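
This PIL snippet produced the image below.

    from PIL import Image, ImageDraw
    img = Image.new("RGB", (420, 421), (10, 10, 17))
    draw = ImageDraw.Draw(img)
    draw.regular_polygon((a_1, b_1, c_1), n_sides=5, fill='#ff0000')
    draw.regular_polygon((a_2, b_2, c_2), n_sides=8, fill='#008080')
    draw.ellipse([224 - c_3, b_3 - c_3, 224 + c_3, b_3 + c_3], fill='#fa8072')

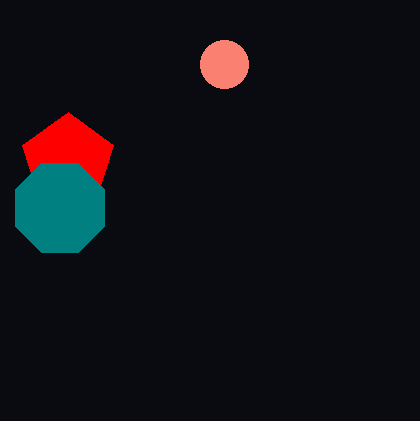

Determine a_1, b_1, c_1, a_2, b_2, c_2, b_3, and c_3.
a_1 = 68
b_1 = 160
c_1 = 48
a_2 = 60
b_2 = 208
c_2 = 48
b_3 = 64
c_3 = 24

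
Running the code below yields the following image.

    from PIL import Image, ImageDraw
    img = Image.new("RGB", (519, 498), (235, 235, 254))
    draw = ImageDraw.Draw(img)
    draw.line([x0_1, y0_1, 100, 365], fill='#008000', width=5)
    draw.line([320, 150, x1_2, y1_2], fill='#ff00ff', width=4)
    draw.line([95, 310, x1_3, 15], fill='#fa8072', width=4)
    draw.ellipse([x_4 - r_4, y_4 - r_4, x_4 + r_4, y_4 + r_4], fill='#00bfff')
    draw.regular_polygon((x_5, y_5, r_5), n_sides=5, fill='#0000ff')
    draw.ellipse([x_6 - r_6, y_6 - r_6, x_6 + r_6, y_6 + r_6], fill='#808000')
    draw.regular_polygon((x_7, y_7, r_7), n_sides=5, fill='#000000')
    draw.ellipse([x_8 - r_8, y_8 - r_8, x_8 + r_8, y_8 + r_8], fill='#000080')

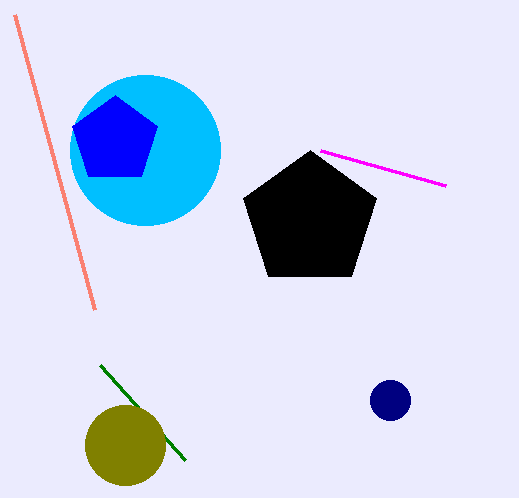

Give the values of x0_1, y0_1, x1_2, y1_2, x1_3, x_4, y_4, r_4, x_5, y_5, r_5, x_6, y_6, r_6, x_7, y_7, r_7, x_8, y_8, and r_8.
x0_1 = 185, y0_1 = 460, x1_2 = 445, y1_2 = 185, x1_3 = 15, x_4 = 145, y_4 = 150, r_4 = 75, x_5 = 115, y_5 = 140, r_5 = 45, x_6 = 125, y_6 = 445, r_6 = 40, x_7 = 310, y_7 = 220, r_7 = 70, x_8 = 390, y_8 = 400, r_8 = 20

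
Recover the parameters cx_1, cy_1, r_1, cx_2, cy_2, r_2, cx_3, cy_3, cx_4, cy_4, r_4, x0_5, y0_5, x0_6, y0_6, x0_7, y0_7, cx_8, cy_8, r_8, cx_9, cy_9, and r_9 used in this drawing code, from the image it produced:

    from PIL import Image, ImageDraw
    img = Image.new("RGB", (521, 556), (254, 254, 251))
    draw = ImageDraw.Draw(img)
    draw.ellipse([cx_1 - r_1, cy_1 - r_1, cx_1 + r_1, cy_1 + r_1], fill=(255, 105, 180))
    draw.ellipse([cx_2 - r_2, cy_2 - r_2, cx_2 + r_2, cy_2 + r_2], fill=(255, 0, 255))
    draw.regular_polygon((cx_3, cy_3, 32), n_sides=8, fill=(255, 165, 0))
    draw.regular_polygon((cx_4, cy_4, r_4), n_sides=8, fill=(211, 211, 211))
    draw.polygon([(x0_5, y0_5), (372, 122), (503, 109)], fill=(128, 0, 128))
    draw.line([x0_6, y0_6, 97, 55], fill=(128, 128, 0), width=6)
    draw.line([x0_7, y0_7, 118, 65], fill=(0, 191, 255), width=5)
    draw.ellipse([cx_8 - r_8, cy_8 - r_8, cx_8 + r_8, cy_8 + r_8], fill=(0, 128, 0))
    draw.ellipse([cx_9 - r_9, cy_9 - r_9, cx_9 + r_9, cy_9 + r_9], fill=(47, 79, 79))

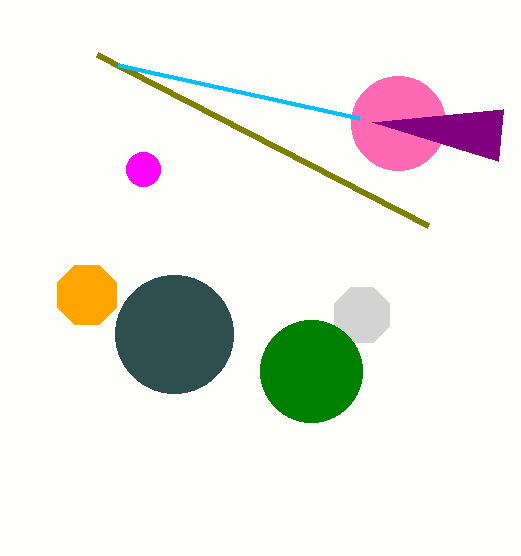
cx_1 = 398, cy_1 = 123, r_1 = 47, cx_2 = 143, cy_2 = 169, r_2 = 17, cx_3 = 87, cy_3 = 295, cx_4 = 362, cy_4 = 315, r_4 = 30, x0_5 = 498, y0_5 = 161, x0_6 = 428, y0_6 = 226, x0_7 = 359, y0_7 = 118, cx_8 = 311, cy_8 = 371, r_8 = 51, cx_9 = 174, cy_9 = 334, r_9 = 59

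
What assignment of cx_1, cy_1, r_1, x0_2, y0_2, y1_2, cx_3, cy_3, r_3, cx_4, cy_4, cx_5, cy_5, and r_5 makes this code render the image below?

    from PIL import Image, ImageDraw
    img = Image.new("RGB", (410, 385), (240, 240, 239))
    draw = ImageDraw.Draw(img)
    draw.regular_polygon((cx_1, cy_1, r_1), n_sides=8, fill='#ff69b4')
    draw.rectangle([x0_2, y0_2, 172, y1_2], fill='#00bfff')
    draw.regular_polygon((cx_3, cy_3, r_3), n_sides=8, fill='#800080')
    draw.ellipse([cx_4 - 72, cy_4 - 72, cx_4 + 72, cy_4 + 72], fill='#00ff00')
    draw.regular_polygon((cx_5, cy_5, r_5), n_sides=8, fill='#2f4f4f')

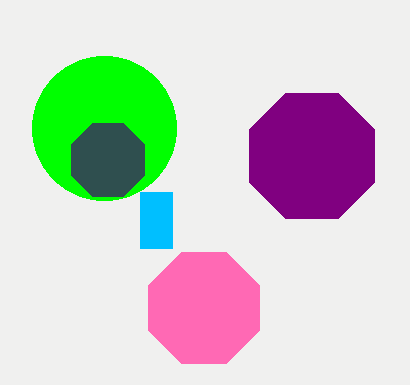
cx_1 = 204
cy_1 = 308
r_1 = 60
x0_2 = 140
y0_2 = 192
y1_2 = 248
cx_3 = 312
cy_3 = 156
r_3 = 68
cx_4 = 104
cy_4 = 128
cx_5 = 108
cy_5 = 160
r_5 = 40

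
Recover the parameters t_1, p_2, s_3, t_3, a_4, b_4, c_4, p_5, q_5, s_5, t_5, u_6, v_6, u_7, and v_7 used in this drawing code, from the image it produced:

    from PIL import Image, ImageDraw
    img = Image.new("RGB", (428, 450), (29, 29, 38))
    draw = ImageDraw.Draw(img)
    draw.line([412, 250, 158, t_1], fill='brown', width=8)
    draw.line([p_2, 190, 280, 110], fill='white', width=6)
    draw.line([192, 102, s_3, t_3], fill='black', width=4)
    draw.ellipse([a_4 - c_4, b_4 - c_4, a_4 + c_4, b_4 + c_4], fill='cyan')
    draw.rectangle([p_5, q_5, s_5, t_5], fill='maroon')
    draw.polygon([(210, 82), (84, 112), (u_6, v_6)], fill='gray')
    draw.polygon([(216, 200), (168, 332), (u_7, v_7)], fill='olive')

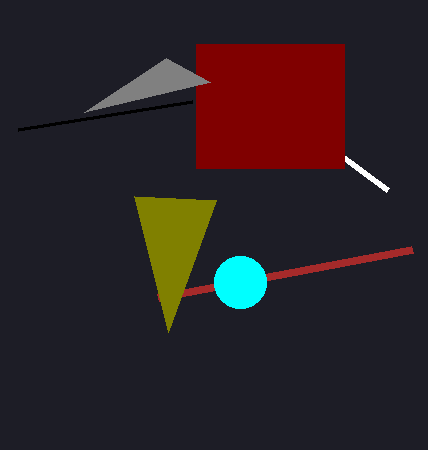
t_1 = 298, p_2 = 388, s_3 = 18, t_3 = 130, a_4 = 240, b_4 = 282, c_4 = 26, p_5 = 196, q_5 = 44, s_5 = 344, t_5 = 168, u_6 = 166, v_6 = 58, u_7 = 134, v_7 = 196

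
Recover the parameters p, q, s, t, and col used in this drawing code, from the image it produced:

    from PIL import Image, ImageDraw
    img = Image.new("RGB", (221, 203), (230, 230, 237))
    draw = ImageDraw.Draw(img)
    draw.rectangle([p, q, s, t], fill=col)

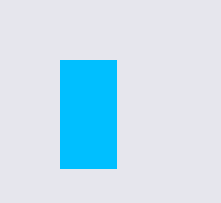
p = 60
q = 60
s = 116
t = 168
col = 'deepskyblue'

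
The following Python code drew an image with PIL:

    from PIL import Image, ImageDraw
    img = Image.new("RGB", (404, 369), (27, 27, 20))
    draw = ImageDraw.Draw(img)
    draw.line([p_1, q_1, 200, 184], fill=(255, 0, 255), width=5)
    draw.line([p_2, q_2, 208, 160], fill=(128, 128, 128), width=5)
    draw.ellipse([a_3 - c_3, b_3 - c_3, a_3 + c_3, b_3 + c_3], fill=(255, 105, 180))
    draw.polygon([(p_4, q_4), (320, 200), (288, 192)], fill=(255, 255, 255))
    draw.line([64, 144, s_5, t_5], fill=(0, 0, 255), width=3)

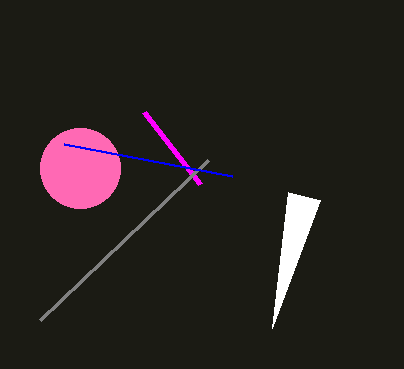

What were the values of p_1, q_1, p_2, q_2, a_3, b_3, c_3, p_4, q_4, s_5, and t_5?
p_1 = 144
q_1 = 112
p_2 = 40
q_2 = 320
a_3 = 80
b_3 = 168
c_3 = 40
p_4 = 272
q_4 = 328
s_5 = 232
t_5 = 176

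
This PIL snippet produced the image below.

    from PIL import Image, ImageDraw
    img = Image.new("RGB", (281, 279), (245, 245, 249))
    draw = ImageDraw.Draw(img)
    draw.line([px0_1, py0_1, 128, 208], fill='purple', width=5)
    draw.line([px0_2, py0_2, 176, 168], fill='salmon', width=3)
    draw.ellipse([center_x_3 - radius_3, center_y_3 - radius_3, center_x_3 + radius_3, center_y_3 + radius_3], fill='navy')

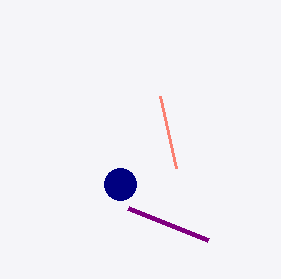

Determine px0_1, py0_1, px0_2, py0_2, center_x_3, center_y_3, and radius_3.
px0_1 = 208; py0_1 = 240; px0_2 = 160; py0_2 = 96; center_x_3 = 120; center_y_3 = 184; radius_3 = 16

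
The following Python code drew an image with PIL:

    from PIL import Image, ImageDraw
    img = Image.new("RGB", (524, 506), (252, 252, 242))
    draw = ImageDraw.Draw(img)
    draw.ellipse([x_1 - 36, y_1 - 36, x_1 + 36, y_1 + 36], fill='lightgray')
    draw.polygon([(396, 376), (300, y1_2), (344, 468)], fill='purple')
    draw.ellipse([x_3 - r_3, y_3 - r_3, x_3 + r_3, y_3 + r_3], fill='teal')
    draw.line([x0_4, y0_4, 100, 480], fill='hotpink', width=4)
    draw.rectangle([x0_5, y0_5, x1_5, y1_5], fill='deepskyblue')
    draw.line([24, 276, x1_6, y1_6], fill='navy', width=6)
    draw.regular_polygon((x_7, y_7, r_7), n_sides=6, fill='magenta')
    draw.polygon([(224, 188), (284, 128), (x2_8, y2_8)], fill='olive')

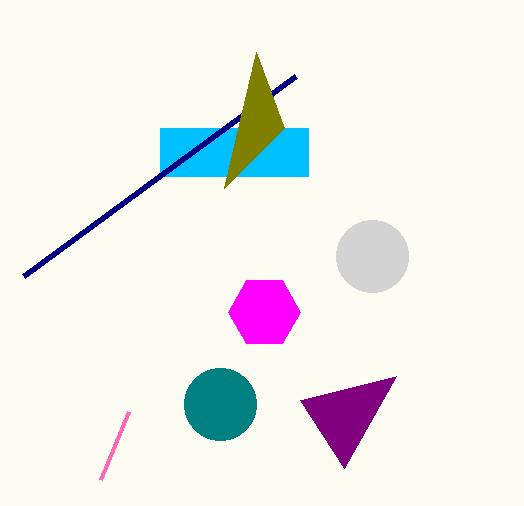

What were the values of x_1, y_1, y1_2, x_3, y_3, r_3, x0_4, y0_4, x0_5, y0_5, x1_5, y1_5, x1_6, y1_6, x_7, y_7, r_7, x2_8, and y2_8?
x_1 = 372; y_1 = 256; y1_2 = 400; x_3 = 220; y_3 = 404; r_3 = 36; x0_4 = 128; y0_4 = 412; x0_5 = 160; y0_5 = 128; x1_5 = 308; y1_5 = 176; x1_6 = 296; y1_6 = 76; x_7 = 264; y_7 = 312; r_7 = 36; x2_8 = 256; y2_8 = 52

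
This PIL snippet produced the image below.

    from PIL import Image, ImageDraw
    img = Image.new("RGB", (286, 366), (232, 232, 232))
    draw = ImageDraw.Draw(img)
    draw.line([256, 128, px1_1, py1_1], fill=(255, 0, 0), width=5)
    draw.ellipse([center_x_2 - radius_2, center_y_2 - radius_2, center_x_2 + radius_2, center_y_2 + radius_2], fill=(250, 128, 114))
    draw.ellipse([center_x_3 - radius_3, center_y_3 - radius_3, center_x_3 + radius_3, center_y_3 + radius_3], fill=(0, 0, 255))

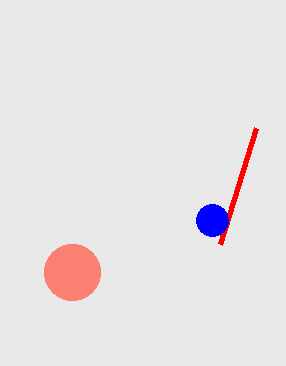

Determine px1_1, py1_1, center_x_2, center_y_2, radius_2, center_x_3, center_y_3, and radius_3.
px1_1 = 220
py1_1 = 244
center_x_2 = 72
center_y_2 = 272
radius_2 = 28
center_x_3 = 212
center_y_3 = 220
radius_3 = 16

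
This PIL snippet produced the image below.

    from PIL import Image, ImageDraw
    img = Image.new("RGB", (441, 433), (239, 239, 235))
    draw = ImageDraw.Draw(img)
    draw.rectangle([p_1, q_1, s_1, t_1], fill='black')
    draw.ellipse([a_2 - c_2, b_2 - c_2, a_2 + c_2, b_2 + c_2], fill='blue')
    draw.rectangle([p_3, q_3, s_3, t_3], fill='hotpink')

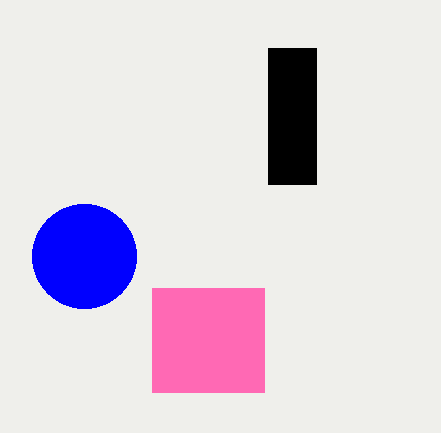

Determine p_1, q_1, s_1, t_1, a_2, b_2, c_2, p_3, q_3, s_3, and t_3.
p_1 = 268
q_1 = 48
s_1 = 316
t_1 = 184
a_2 = 84
b_2 = 256
c_2 = 52
p_3 = 152
q_3 = 288
s_3 = 264
t_3 = 392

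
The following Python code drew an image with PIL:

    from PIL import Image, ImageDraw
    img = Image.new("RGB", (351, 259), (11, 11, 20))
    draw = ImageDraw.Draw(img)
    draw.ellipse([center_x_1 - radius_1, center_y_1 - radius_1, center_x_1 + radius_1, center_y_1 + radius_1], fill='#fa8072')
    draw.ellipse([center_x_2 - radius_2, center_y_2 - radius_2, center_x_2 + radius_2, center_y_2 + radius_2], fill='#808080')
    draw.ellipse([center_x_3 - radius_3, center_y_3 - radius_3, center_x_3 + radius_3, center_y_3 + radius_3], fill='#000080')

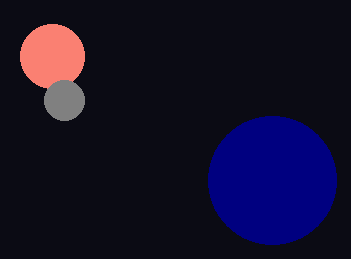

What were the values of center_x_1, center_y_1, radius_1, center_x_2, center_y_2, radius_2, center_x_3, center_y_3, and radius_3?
center_x_1 = 52
center_y_1 = 56
radius_1 = 32
center_x_2 = 64
center_y_2 = 100
radius_2 = 20
center_x_3 = 272
center_y_3 = 180
radius_3 = 64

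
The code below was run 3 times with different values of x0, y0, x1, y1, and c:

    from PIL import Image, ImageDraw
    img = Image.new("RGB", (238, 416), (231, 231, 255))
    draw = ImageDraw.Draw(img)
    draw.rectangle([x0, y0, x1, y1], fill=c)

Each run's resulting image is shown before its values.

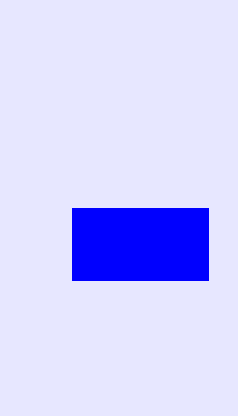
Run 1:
x0 = 72; y0 = 208; x1 = 208; y1 = 280; c = 'blue'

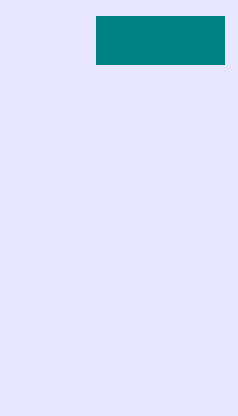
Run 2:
x0 = 96, y0 = 16, x1 = 224, y1 = 64, c = 'teal'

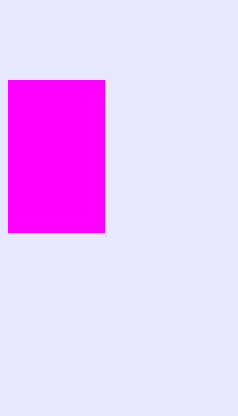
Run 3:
x0 = 8; y0 = 80; x1 = 104; y1 = 232; c = 'magenta'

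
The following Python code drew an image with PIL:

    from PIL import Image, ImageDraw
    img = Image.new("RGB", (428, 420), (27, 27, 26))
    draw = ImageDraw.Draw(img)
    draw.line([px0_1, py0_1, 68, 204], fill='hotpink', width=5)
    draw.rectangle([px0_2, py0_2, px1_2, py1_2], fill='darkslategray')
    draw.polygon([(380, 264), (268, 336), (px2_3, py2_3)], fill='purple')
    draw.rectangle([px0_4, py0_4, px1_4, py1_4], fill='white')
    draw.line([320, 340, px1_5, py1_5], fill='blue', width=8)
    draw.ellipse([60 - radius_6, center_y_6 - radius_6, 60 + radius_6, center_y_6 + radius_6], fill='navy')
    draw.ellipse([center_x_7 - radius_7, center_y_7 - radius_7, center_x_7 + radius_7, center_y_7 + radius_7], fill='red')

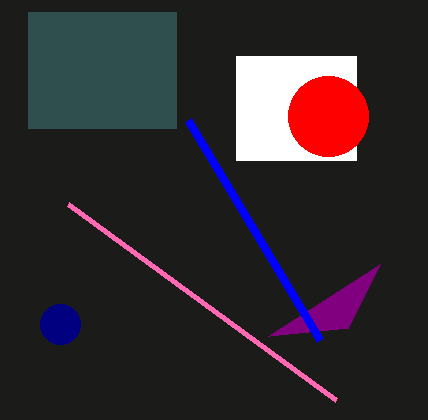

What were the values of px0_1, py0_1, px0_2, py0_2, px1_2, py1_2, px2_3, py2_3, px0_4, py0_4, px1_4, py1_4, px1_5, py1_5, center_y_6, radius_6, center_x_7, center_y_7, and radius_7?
px0_1 = 336, py0_1 = 400, px0_2 = 28, py0_2 = 12, px1_2 = 176, py1_2 = 128, px2_3 = 348, py2_3 = 328, px0_4 = 236, py0_4 = 56, px1_4 = 356, py1_4 = 160, px1_5 = 188, py1_5 = 120, center_y_6 = 324, radius_6 = 20, center_x_7 = 328, center_y_7 = 116, radius_7 = 40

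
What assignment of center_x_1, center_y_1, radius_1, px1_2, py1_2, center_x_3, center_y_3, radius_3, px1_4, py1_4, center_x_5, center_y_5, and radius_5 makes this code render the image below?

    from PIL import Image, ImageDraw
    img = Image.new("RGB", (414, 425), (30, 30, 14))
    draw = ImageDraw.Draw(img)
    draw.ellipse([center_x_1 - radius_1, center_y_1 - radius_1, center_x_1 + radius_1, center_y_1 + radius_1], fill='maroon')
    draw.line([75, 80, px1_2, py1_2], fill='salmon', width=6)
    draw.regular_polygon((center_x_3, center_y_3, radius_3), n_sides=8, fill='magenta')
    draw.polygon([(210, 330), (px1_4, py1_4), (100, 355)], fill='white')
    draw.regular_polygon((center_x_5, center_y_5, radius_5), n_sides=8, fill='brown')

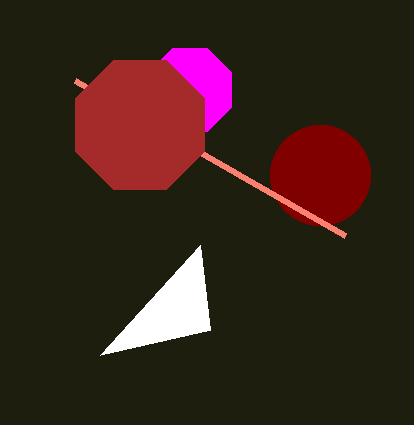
center_x_1 = 320, center_y_1 = 175, radius_1 = 50, px1_2 = 345, py1_2 = 235, center_x_3 = 190, center_y_3 = 90, radius_3 = 45, px1_4 = 200, py1_4 = 245, center_x_5 = 140, center_y_5 = 125, radius_5 = 70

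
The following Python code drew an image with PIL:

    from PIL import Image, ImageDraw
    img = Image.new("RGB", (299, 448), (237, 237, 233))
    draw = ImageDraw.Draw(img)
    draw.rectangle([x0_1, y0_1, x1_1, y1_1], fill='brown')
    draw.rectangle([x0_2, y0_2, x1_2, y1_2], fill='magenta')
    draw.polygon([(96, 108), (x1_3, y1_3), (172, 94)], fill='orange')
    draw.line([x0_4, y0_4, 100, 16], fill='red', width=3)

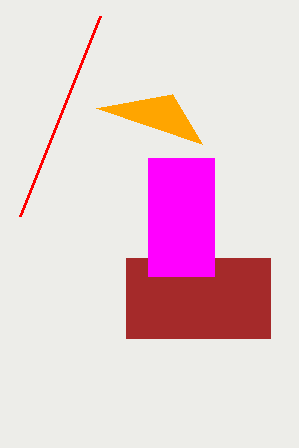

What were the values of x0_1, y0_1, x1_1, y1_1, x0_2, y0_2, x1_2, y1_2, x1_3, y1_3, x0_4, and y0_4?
x0_1 = 126
y0_1 = 258
x1_1 = 270
y1_1 = 338
x0_2 = 148
y0_2 = 158
x1_2 = 214
y1_2 = 276
x1_3 = 202
y1_3 = 144
x0_4 = 20
y0_4 = 216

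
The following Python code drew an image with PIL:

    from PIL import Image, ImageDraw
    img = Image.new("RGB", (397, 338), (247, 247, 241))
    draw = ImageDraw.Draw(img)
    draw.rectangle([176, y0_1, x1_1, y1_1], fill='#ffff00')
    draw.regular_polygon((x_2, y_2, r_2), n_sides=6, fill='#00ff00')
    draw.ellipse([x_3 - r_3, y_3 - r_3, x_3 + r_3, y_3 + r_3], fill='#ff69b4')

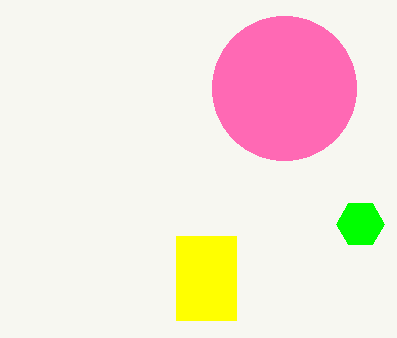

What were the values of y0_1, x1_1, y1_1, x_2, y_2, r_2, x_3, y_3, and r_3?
y0_1 = 236
x1_1 = 236
y1_1 = 320
x_2 = 360
y_2 = 224
r_2 = 24
x_3 = 284
y_3 = 88
r_3 = 72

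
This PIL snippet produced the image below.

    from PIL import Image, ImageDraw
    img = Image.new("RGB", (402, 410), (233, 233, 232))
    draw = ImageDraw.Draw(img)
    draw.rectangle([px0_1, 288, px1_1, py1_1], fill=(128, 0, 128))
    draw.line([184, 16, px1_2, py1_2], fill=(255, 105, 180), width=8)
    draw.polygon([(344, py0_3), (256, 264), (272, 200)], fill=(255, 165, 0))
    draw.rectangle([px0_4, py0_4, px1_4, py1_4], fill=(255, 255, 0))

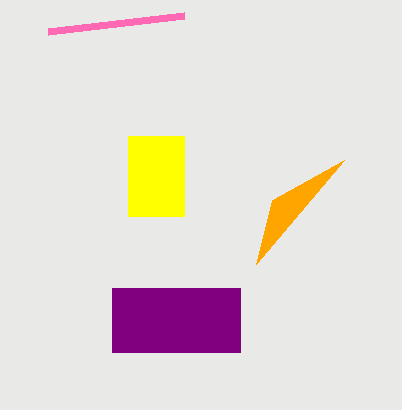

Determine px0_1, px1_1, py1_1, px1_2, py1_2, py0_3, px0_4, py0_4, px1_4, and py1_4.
px0_1 = 112, px1_1 = 240, py1_1 = 352, px1_2 = 48, py1_2 = 32, py0_3 = 160, px0_4 = 128, py0_4 = 136, px1_4 = 184, py1_4 = 216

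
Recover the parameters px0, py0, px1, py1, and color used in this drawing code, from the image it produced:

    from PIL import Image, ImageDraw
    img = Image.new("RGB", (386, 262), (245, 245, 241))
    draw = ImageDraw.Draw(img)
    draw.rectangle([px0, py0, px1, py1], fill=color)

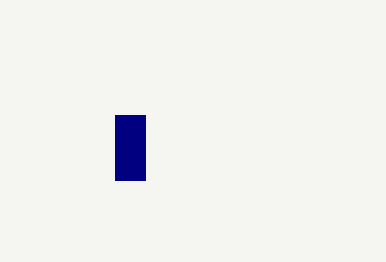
px0 = 115
py0 = 115
px1 = 145
py1 = 180
color = 'navy'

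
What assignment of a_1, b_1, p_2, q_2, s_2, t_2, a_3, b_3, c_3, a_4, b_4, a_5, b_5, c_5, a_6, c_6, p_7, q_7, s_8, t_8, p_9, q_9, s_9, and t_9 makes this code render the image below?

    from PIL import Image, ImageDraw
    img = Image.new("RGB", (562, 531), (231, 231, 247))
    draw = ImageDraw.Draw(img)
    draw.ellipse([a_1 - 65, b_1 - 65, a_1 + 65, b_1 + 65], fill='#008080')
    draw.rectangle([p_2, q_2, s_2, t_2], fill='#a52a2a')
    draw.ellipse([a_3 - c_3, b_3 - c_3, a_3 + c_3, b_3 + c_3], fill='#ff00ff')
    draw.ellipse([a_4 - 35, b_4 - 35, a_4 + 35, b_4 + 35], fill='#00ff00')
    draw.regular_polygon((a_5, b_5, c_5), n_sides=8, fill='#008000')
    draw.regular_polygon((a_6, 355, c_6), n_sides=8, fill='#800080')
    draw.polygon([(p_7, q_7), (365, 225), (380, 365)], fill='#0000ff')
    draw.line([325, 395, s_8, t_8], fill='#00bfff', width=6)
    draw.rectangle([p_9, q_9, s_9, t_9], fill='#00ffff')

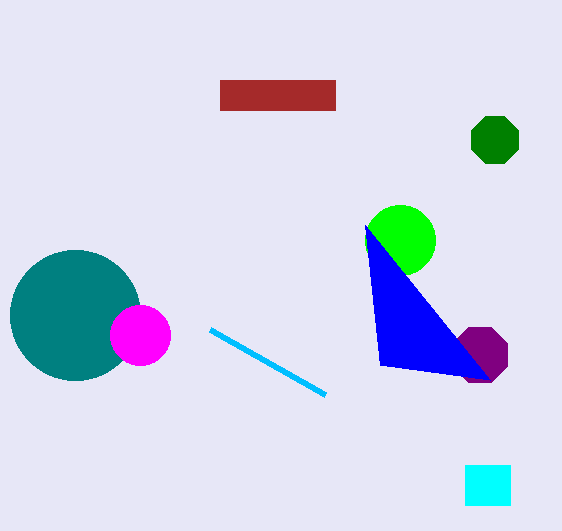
a_1 = 75, b_1 = 315, p_2 = 220, q_2 = 80, s_2 = 335, t_2 = 110, a_3 = 140, b_3 = 335, c_3 = 30, a_4 = 400, b_4 = 240, a_5 = 495, b_5 = 140, c_5 = 25, a_6 = 480, c_6 = 30, p_7 = 490, q_7 = 380, s_8 = 210, t_8 = 330, p_9 = 465, q_9 = 465, s_9 = 510, t_9 = 505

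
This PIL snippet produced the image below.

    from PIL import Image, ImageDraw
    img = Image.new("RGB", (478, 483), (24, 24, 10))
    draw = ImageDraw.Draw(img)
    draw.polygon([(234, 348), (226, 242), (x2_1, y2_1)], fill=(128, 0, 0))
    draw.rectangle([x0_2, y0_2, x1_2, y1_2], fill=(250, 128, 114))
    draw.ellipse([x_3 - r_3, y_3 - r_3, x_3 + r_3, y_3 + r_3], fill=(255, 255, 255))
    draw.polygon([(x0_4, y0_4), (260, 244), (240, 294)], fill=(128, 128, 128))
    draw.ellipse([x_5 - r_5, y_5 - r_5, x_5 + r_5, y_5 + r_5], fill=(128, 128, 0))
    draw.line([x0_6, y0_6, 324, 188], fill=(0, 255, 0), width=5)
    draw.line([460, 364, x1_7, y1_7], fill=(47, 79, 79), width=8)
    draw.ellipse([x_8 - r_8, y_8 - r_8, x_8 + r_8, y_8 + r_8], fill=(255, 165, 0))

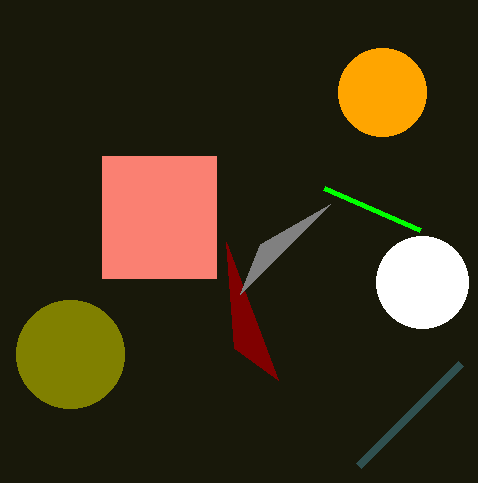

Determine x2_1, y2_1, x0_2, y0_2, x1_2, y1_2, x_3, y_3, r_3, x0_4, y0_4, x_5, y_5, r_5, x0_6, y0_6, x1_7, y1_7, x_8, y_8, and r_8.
x2_1 = 278
y2_1 = 380
x0_2 = 102
y0_2 = 156
x1_2 = 216
y1_2 = 278
x_3 = 422
y_3 = 282
r_3 = 46
x0_4 = 330
y0_4 = 204
x_5 = 70
y_5 = 354
r_5 = 54
x0_6 = 420
y0_6 = 230
x1_7 = 358
y1_7 = 466
x_8 = 382
y_8 = 92
r_8 = 44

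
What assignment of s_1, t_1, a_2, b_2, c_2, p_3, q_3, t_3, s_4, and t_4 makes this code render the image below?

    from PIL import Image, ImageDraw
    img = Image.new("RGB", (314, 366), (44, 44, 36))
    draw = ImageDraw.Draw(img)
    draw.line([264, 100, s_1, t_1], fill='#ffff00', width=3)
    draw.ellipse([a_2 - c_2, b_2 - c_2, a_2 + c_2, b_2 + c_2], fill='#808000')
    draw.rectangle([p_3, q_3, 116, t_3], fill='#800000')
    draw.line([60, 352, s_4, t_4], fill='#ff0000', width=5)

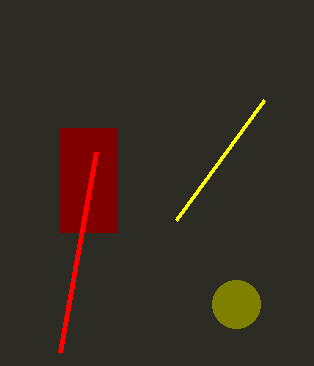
s_1 = 176; t_1 = 220; a_2 = 236; b_2 = 304; c_2 = 24; p_3 = 60; q_3 = 128; t_3 = 232; s_4 = 96; t_4 = 152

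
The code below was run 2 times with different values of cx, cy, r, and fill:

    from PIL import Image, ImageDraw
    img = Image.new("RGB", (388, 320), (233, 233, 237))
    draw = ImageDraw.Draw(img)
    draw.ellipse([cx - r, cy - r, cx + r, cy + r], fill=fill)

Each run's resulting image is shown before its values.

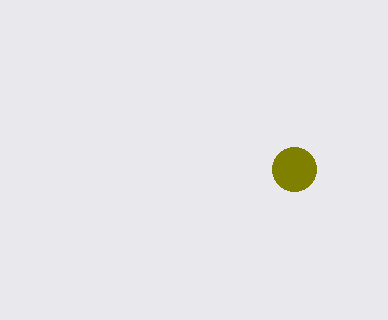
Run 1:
cx = 294, cy = 169, r = 22, fill = 'olive'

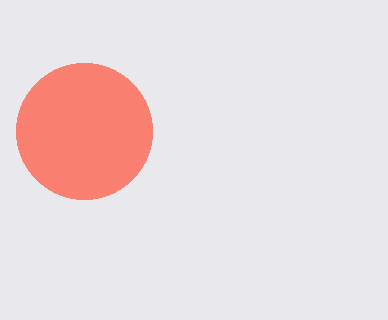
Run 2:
cx = 84, cy = 131, r = 68, fill = 'salmon'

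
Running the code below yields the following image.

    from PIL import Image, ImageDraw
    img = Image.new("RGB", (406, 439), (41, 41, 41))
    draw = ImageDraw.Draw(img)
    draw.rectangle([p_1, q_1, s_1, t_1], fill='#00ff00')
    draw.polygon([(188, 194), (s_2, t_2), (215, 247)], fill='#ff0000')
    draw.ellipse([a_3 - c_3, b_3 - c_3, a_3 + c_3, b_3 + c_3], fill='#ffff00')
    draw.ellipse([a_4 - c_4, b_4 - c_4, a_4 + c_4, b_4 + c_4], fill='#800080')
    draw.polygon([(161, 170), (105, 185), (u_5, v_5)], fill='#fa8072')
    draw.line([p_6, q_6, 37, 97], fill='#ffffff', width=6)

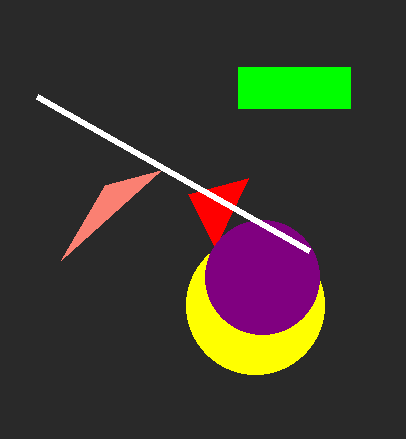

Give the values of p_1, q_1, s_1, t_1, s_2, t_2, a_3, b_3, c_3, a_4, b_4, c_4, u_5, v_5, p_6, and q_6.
p_1 = 238
q_1 = 67
s_1 = 350
t_1 = 108
s_2 = 248
t_2 = 178
a_3 = 255
b_3 = 305
c_3 = 69
a_4 = 262
b_4 = 277
c_4 = 57
u_5 = 61
v_5 = 260
p_6 = 309
q_6 = 251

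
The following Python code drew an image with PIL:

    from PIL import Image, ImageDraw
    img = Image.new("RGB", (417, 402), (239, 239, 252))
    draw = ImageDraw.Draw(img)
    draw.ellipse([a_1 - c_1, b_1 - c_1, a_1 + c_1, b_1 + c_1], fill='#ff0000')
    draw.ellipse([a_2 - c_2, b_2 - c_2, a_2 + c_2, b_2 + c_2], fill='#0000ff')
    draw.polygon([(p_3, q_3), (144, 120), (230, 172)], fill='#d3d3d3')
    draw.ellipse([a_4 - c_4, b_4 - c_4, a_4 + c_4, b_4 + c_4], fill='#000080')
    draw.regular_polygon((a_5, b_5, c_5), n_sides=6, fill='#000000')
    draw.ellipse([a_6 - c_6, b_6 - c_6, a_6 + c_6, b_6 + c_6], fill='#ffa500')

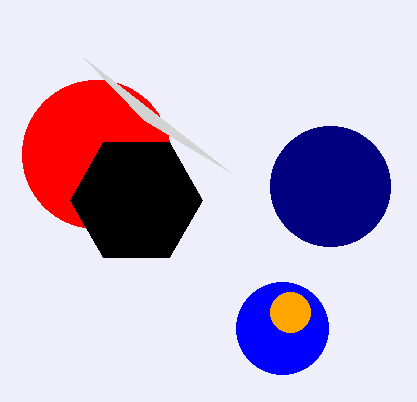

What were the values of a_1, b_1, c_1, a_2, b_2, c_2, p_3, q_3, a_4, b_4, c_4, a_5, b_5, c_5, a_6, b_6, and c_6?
a_1 = 96, b_1 = 154, c_1 = 74, a_2 = 282, b_2 = 328, c_2 = 46, p_3 = 84, q_3 = 58, a_4 = 330, b_4 = 186, c_4 = 60, a_5 = 136, b_5 = 200, c_5 = 66, a_6 = 290, b_6 = 312, c_6 = 20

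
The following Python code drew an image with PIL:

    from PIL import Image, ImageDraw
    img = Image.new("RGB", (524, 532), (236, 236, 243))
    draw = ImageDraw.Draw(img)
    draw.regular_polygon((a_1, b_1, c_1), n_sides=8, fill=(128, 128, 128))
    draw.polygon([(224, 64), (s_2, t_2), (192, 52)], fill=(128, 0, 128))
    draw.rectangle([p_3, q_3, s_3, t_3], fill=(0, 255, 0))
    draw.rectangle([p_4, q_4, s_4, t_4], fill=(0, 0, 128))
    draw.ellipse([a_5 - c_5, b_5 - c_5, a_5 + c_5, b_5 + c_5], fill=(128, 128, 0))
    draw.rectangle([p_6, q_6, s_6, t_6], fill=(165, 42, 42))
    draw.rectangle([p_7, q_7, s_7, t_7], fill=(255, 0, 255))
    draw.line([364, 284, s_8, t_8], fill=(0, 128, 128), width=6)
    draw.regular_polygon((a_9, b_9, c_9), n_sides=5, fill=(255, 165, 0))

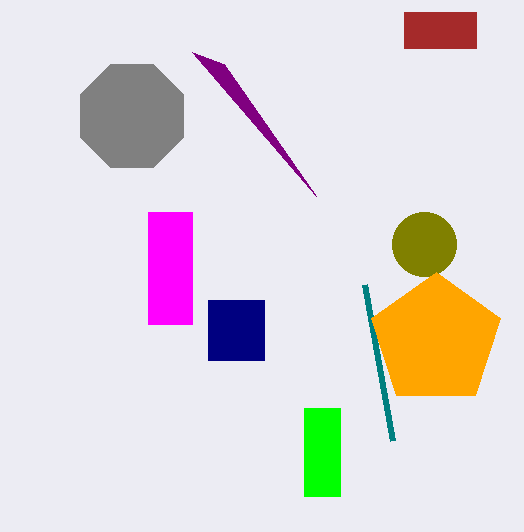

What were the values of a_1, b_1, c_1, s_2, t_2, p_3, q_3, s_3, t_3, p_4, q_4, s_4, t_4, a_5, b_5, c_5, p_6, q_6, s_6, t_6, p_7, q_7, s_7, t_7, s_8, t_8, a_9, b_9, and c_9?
a_1 = 132; b_1 = 116; c_1 = 56; s_2 = 316; t_2 = 196; p_3 = 304; q_3 = 408; s_3 = 340; t_3 = 496; p_4 = 208; q_4 = 300; s_4 = 264; t_4 = 360; a_5 = 424; b_5 = 244; c_5 = 32; p_6 = 404; q_6 = 12; s_6 = 476; t_6 = 48; p_7 = 148; q_7 = 212; s_7 = 192; t_7 = 324; s_8 = 392; t_8 = 440; a_9 = 436; b_9 = 340; c_9 = 68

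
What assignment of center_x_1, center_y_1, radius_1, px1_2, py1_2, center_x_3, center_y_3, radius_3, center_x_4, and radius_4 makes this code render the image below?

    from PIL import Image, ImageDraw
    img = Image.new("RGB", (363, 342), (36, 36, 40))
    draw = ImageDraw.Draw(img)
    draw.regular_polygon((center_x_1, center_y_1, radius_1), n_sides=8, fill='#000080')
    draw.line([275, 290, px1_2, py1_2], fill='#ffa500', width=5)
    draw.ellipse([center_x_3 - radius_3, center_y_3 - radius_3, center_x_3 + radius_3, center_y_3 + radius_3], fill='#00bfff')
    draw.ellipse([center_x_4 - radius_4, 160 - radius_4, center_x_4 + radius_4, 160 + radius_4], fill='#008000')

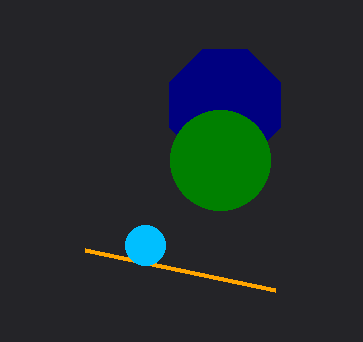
center_x_1 = 225; center_y_1 = 105; radius_1 = 60; px1_2 = 85; py1_2 = 250; center_x_3 = 145; center_y_3 = 245; radius_3 = 20; center_x_4 = 220; radius_4 = 50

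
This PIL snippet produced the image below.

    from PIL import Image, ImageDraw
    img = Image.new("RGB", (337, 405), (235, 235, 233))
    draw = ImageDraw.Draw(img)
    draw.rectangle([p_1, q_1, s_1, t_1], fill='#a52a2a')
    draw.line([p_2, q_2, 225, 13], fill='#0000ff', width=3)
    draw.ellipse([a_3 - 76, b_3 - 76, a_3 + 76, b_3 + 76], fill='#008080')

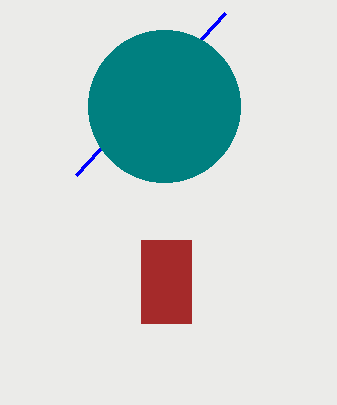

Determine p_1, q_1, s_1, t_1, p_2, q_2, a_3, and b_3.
p_1 = 141; q_1 = 240; s_1 = 191; t_1 = 323; p_2 = 76; q_2 = 175; a_3 = 164; b_3 = 106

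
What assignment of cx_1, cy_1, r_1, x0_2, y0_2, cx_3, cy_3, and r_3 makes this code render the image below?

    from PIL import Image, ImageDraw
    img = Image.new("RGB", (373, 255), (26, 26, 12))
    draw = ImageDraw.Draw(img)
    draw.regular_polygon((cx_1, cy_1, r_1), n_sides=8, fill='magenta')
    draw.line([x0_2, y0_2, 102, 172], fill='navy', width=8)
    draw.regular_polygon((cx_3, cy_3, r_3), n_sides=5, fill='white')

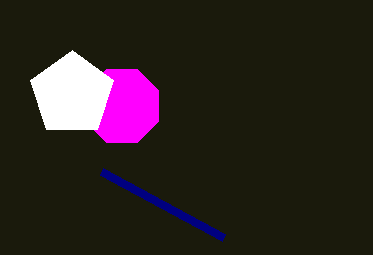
cx_1 = 122
cy_1 = 106
r_1 = 40
x0_2 = 224
y0_2 = 238
cx_3 = 72
cy_3 = 94
r_3 = 44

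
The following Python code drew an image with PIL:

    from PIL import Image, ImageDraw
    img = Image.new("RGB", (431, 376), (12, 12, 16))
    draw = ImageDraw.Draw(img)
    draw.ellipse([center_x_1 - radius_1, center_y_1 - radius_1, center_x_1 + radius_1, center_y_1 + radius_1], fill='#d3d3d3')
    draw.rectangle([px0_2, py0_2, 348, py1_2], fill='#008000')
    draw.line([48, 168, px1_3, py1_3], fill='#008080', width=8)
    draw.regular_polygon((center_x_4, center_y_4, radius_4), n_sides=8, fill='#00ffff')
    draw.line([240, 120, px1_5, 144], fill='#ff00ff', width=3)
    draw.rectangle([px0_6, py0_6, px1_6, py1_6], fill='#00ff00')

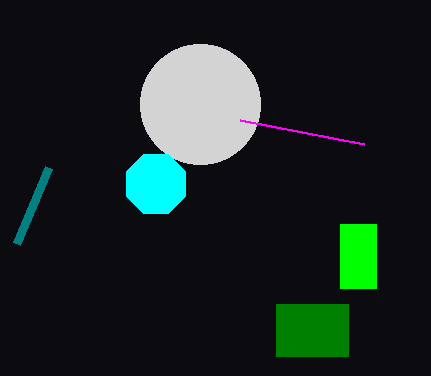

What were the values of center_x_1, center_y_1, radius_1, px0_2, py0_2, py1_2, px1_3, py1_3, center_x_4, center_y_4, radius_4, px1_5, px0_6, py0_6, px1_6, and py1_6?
center_x_1 = 200
center_y_1 = 104
radius_1 = 60
px0_2 = 276
py0_2 = 304
py1_2 = 356
px1_3 = 16
py1_3 = 244
center_x_4 = 156
center_y_4 = 184
radius_4 = 32
px1_5 = 364
px0_6 = 340
py0_6 = 224
px1_6 = 376
py1_6 = 288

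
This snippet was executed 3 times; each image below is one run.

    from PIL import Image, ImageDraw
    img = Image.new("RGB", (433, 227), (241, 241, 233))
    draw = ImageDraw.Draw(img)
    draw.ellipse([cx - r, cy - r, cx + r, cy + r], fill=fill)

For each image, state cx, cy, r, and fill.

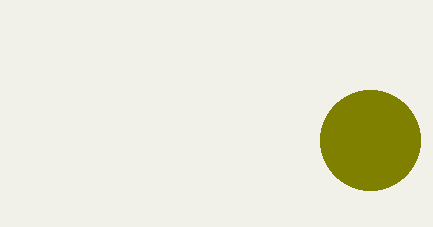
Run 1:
cx = 370
cy = 140
r = 50
fill = 'olive'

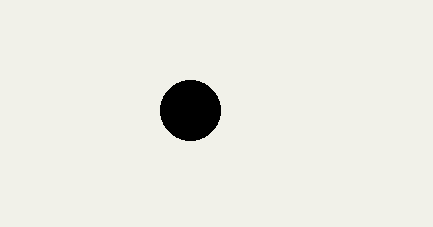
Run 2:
cx = 190, cy = 110, r = 30, fill = 'black'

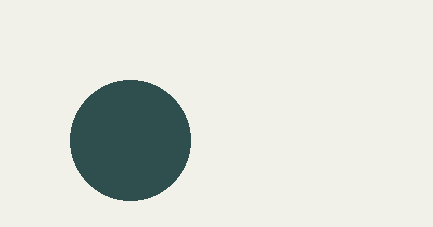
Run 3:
cx = 130
cy = 140
r = 60
fill = 'darkslategray'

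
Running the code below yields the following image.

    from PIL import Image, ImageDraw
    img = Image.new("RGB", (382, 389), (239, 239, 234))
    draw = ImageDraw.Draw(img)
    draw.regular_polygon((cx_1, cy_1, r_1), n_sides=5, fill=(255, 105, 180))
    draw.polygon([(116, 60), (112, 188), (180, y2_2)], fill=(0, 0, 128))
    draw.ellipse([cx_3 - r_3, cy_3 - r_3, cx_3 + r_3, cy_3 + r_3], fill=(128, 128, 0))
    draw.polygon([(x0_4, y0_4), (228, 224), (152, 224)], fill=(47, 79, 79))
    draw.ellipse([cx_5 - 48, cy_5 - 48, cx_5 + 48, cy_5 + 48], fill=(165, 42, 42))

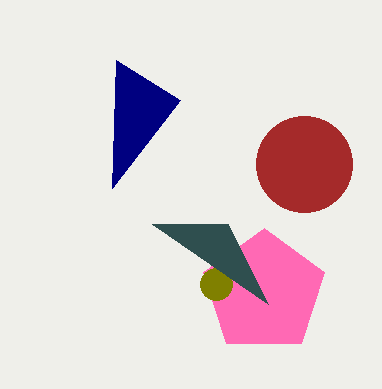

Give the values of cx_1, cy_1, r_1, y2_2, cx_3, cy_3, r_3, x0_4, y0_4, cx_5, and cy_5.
cx_1 = 264
cy_1 = 292
r_1 = 64
y2_2 = 100
cx_3 = 216
cy_3 = 284
r_3 = 16
x0_4 = 268
y0_4 = 304
cx_5 = 304
cy_5 = 164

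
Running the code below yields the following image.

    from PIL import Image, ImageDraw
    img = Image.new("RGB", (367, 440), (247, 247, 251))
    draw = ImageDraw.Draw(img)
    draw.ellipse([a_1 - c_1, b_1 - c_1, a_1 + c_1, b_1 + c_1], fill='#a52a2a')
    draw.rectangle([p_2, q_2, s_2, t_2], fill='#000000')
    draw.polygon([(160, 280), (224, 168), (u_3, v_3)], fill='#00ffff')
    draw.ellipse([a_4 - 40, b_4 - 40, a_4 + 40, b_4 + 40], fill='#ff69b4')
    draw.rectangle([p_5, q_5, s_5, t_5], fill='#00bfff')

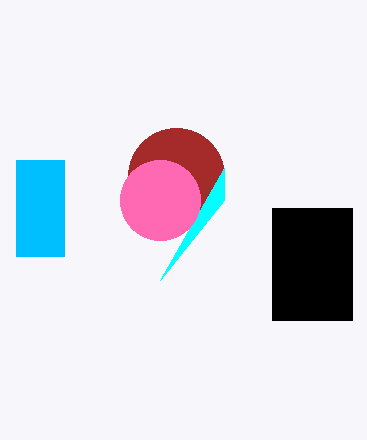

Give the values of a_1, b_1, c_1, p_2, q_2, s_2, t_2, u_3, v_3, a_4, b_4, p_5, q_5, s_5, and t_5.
a_1 = 176, b_1 = 176, c_1 = 48, p_2 = 272, q_2 = 208, s_2 = 352, t_2 = 320, u_3 = 224, v_3 = 200, a_4 = 160, b_4 = 200, p_5 = 16, q_5 = 160, s_5 = 64, t_5 = 256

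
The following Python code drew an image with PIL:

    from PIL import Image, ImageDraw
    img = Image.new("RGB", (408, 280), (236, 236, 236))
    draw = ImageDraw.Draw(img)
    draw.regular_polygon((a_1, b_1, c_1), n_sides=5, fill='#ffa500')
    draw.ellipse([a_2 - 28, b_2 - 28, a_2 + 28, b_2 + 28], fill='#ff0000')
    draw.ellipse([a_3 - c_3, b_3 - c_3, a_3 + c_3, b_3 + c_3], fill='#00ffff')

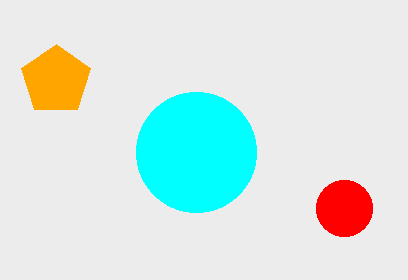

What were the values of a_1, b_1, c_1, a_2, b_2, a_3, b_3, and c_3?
a_1 = 56; b_1 = 80; c_1 = 36; a_2 = 344; b_2 = 208; a_3 = 196; b_3 = 152; c_3 = 60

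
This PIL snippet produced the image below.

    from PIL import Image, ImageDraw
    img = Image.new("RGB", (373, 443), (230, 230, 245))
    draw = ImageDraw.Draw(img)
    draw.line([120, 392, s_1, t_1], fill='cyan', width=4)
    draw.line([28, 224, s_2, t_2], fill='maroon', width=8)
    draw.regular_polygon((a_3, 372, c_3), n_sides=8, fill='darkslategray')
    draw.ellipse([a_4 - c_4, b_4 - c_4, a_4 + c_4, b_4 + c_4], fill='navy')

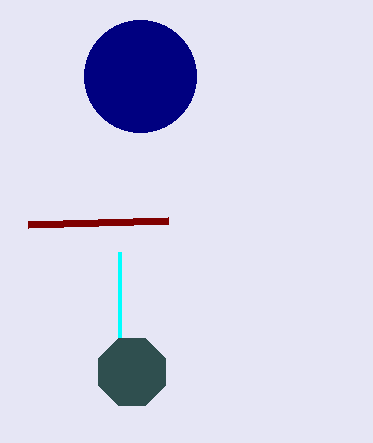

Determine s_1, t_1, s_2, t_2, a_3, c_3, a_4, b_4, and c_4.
s_1 = 120
t_1 = 252
s_2 = 168
t_2 = 220
a_3 = 132
c_3 = 36
a_4 = 140
b_4 = 76
c_4 = 56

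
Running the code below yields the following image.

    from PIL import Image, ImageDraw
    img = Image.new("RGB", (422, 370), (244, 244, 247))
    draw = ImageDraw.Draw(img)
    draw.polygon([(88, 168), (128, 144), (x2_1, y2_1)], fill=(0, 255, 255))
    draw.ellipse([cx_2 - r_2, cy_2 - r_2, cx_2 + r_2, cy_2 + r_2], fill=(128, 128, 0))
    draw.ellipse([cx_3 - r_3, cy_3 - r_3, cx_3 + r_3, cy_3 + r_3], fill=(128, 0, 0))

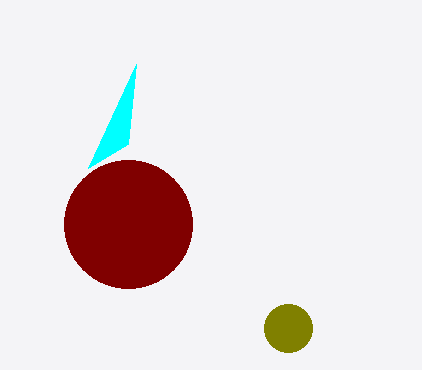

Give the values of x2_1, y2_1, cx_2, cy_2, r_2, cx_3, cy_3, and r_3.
x2_1 = 136; y2_1 = 64; cx_2 = 288; cy_2 = 328; r_2 = 24; cx_3 = 128; cy_3 = 224; r_3 = 64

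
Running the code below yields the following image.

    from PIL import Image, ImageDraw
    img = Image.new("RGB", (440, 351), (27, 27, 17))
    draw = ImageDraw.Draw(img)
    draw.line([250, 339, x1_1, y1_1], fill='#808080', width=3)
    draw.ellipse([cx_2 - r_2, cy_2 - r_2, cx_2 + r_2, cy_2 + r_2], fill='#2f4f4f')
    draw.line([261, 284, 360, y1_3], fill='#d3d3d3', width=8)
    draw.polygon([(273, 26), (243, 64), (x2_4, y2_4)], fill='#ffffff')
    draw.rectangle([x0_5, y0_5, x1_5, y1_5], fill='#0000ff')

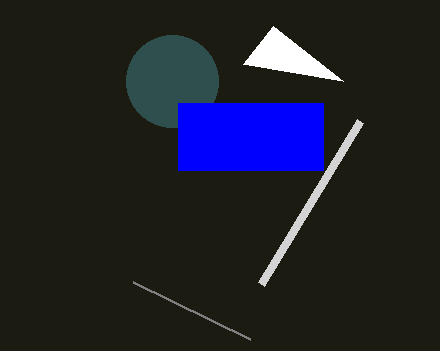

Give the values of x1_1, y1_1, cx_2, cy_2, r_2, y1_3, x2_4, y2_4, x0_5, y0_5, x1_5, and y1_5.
x1_1 = 133
y1_1 = 282
cx_2 = 172
cy_2 = 81
r_2 = 46
y1_3 = 121
x2_4 = 343
y2_4 = 81
x0_5 = 178
y0_5 = 103
x1_5 = 323
y1_5 = 170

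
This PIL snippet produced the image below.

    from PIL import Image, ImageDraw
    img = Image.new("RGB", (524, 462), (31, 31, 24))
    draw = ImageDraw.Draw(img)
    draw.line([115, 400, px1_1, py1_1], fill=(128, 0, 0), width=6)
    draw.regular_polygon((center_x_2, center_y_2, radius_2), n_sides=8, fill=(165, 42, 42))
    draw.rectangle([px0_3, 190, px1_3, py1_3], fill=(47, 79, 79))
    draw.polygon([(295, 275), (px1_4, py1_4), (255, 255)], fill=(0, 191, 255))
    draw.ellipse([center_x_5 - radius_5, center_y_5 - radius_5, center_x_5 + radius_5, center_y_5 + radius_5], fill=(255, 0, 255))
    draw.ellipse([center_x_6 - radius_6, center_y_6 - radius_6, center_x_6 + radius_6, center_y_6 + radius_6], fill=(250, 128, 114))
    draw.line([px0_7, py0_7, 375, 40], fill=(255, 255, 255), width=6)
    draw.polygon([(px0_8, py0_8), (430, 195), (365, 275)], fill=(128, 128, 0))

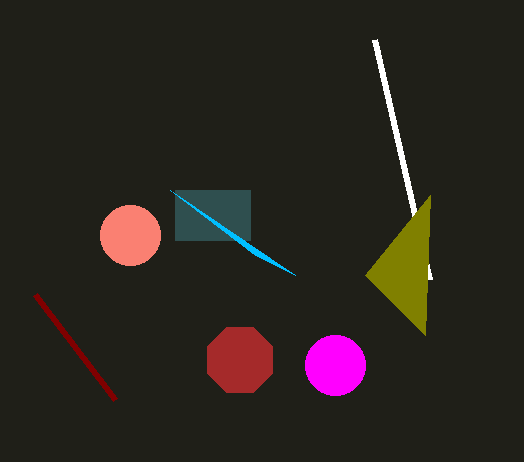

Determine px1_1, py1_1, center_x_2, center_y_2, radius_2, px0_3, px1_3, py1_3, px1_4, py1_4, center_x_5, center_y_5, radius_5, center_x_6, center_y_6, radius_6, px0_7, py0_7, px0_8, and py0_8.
px1_1 = 35, py1_1 = 295, center_x_2 = 240, center_y_2 = 360, radius_2 = 35, px0_3 = 175, px1_3 = 250, py1_3 = 240, px1_4 = 170, py1_4 = 190, center_x_5 = 335, center_y_5 = 365, radius_5 = 30, center_x_6 = 130, center_y_6 = 235, radius_6 = 30, px0_7 = 430, py0_7 = 280, px0_8 = 425, py0_8 = 335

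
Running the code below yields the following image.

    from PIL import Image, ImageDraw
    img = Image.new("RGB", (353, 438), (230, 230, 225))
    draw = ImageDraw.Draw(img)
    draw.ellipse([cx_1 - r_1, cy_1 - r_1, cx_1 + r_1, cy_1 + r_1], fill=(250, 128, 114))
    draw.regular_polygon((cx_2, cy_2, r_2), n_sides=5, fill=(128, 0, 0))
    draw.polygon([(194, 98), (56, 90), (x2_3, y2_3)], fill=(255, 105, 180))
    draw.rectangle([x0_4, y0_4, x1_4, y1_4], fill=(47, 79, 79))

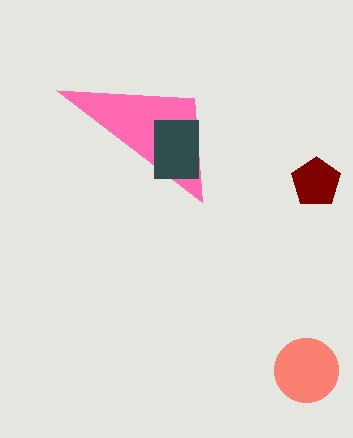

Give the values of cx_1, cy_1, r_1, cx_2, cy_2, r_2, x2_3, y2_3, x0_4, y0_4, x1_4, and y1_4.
cx_1 = 306, cy_1 = 370, r_1 = 32, cx_2 = 316, cy_2 = 182, r_2 = 26, x2_3 = 202, y2_3 = 202, x0_4 = 154, y0_4 = 120, x1_4 = 198, y1_4 = 178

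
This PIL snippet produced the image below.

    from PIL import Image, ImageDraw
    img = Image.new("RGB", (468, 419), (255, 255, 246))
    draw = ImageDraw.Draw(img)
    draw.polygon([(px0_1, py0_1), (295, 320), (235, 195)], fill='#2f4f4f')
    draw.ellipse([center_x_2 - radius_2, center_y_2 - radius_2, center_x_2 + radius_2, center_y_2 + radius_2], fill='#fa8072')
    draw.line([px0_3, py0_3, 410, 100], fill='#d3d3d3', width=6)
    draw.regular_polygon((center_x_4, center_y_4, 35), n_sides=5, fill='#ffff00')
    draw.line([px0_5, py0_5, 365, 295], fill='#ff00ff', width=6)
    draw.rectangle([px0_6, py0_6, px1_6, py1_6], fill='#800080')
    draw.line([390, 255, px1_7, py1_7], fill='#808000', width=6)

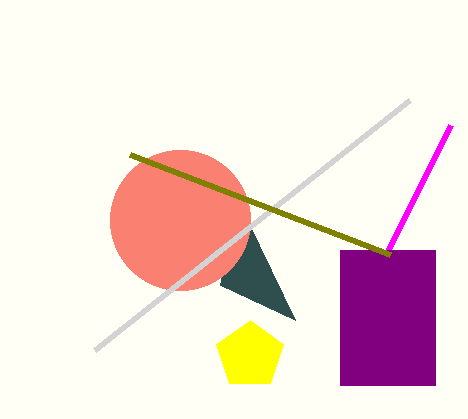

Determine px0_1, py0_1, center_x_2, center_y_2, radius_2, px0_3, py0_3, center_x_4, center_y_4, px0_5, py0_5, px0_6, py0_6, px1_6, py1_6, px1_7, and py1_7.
px0_1 = 220, py0_1 = 285, center_x_2 = 180, center_y_2 = 220, radius_2 = 70, px0_3 = 95, py0_3 = 350, center_x_4 = 250, center_y_4 = 355, px0_5 = 450, py0_5 = 125, px0_6 = 340, py0_6 = 250, px1_6 = 435, py1_6 = 385, px1_7 = 130, py1_7 = 155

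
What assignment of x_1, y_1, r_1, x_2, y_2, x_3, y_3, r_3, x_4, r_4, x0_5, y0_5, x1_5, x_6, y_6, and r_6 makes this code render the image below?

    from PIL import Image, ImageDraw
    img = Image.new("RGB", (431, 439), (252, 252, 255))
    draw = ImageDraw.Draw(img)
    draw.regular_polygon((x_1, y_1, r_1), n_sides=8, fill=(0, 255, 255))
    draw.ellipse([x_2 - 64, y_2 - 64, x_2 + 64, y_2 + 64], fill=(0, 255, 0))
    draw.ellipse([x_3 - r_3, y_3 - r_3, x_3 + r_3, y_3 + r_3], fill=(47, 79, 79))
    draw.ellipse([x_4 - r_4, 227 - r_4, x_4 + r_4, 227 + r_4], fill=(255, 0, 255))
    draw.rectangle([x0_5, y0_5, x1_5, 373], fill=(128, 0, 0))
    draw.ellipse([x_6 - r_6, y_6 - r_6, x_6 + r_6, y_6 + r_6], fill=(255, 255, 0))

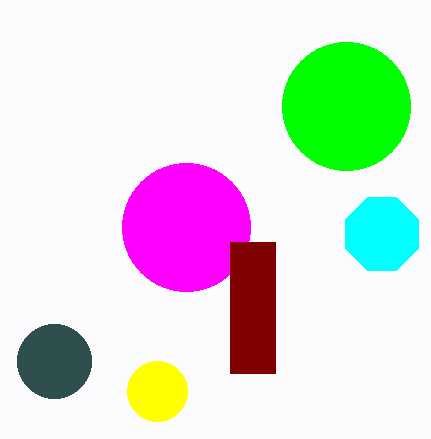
x_1 = 382; y_1 = 234; r_1 = 39; x_2 = 346; y_2 = 106; x_3 = 54; y_3 = 361; r_3 = 37; x_4 = 186; r_4 = 64; x0_5 = 230; y0_5 = 242; x1_5 = 275; x_6 = 157; y_6 = 391; r_6 = 30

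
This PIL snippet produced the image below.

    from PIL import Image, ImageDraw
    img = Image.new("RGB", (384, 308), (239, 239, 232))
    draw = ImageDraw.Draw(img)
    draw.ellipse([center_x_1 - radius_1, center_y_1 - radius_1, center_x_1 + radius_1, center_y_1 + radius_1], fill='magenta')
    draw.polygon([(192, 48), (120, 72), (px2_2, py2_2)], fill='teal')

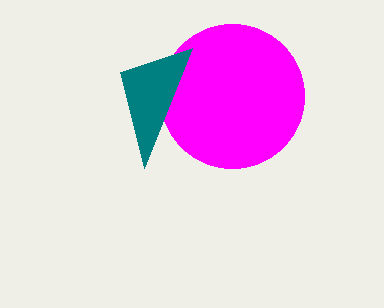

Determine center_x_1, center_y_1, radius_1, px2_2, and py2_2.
center_x_1 = 232, center_y_1 = 96, radius_1 = 72, px2_2 = 144, py2_2 = 168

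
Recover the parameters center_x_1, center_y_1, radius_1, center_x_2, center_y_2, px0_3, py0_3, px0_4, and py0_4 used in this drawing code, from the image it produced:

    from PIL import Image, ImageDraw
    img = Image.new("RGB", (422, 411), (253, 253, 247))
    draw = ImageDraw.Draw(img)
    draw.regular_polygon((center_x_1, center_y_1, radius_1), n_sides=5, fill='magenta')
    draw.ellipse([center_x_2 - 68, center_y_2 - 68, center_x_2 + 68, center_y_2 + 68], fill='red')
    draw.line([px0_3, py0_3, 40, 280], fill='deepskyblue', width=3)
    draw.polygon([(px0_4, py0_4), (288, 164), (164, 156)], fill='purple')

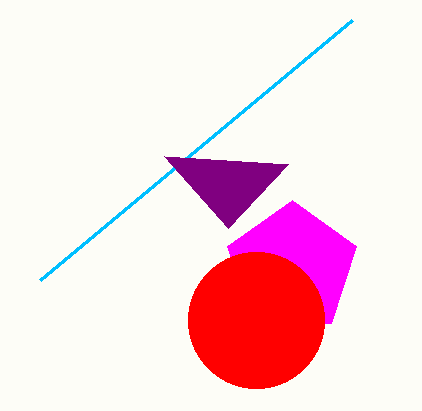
center_x_1 = 292, center_y_1 = 268, radius_1 = 68, center_x_2 = 256, center_y_2 = 320, px0_3 = 352, py0_3 = 20, px0_4 = 228, py0_4 = 228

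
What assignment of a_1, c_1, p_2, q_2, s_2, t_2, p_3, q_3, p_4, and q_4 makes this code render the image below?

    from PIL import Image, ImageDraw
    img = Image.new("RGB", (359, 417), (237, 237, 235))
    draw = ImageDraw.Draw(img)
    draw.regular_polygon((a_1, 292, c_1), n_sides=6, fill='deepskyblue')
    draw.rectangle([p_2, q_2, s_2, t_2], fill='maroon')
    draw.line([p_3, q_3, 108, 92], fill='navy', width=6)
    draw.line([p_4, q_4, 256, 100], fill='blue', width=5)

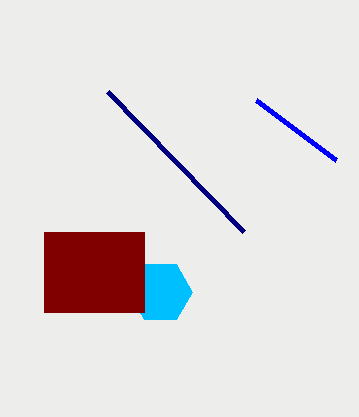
a_1 = 160, c_1 = 32, p_2 = 44, q_2 = 232, s_2 = 144, t_2 = 312, p_3 = 244, q_3 = 232, p_4 = 336, q_4 = 160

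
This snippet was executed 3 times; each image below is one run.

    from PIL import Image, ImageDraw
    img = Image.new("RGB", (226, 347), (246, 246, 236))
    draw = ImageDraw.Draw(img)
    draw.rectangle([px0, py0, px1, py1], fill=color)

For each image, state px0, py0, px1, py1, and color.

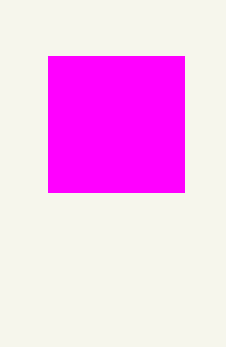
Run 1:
px0 = 48
py0 = 56
px1 = 184
py1 = 192
color = 'magenta'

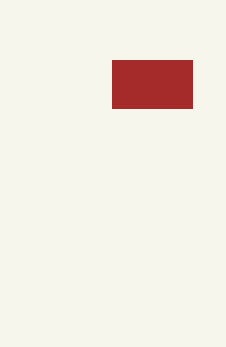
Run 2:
px0 = 112
py0 = 60
px1 = 192
py1 = 108
color = 'brown'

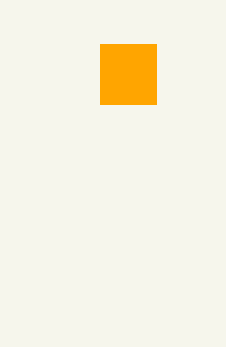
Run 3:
px0 = 100
py0 = 44
px1 = 156
py1 = 104
color = 'orange'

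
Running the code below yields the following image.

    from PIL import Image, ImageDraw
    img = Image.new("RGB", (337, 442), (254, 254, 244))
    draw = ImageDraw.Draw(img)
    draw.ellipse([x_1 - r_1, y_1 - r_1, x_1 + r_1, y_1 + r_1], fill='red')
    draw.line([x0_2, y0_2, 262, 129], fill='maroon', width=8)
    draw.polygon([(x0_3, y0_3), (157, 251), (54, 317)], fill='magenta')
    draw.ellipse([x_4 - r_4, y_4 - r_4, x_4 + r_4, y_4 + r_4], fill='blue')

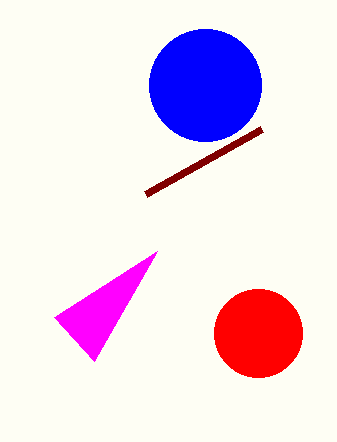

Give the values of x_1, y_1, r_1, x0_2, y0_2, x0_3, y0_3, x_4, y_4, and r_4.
x_1 = 258
y_1 = 333
r_1 = 44
x0_2 = 146
y0_2 = 194
x0_3 = 94
y0_3 = 361
x_4 = 205
y_4 = 85
r_4 = 56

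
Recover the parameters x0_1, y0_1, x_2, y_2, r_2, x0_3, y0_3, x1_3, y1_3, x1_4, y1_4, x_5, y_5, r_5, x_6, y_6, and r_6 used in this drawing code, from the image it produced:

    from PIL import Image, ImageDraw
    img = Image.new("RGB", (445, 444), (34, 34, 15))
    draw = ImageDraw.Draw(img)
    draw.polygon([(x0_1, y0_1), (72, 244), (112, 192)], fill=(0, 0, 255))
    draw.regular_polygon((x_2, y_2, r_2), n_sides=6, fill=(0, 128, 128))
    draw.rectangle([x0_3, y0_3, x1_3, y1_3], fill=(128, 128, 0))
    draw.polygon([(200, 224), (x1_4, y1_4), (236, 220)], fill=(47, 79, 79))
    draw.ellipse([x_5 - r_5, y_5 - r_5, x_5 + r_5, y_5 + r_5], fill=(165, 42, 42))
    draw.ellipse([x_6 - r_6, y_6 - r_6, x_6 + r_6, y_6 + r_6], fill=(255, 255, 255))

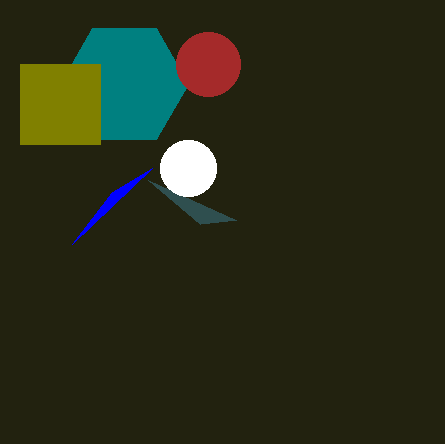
x0_1 = 152, y0_1 = 168, x_2 = 124, y_2 = 84, r_2 = 64, x0_3 = 20, y0_3 = 64, x1_3 = 100, y1_3 = 144, x1_4 = 148, y1_4 = 180, x_5 = 208, y_5 = 64, r_5 = 32, x_6 = 188, y_6 = 168, r_6 = 28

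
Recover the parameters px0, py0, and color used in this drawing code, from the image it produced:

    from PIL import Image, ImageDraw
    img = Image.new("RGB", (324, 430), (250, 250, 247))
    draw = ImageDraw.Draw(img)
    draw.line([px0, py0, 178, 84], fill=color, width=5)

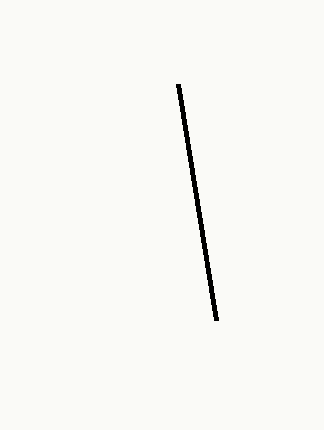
px0 = 216
py0 = 320
color = 'black'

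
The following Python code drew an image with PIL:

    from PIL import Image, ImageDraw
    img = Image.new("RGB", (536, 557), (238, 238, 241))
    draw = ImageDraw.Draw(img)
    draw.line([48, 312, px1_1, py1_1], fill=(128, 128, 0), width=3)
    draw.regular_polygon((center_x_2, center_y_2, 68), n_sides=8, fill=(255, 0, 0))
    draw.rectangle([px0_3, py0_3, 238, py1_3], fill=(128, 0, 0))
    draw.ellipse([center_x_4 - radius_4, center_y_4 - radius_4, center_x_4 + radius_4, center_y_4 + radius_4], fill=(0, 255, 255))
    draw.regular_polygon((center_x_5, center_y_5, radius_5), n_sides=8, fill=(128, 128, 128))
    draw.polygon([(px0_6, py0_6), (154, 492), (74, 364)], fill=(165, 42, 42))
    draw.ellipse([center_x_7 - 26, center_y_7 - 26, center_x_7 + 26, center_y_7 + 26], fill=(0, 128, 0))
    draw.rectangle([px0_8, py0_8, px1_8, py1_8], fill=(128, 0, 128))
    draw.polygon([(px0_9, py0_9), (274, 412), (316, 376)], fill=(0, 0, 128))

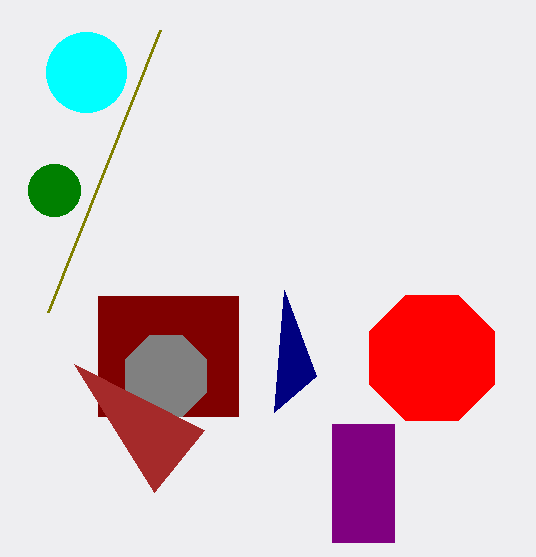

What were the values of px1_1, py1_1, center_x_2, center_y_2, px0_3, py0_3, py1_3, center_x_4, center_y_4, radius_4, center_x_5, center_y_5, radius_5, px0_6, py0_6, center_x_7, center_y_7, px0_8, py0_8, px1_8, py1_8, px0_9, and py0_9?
px1_1 = 160; py1_1 = 30; center_x_2 = 432; center_y_2 = 358; px0_3 = 98; py0_3 = 296; py1_3 = 416; center_x_4 = 86; center_y_4 = 72; radius_4 = 40; center_x_5 = 166; center_y_5 = 376; radius_5 = 44; px0_6 = 204; py0_6 = 430; center_x_7 = 54; center_y_7 = 190; px0_8 = 332; py0_8 = 424; px1_8 = 394; py1_8 = 542; px0_9 = 284; py0_9 = 290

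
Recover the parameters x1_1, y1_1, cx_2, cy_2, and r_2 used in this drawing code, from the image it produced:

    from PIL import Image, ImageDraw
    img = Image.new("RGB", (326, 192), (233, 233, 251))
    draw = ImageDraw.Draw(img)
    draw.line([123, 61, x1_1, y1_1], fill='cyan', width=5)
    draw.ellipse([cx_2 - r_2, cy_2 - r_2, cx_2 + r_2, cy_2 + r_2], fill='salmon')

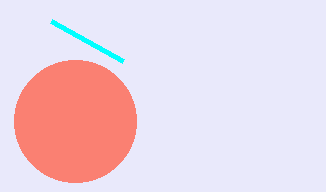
x1_1 = 51, y1_1 = 21, cx_2 = 75, cy_2 = 121, r_2 = 61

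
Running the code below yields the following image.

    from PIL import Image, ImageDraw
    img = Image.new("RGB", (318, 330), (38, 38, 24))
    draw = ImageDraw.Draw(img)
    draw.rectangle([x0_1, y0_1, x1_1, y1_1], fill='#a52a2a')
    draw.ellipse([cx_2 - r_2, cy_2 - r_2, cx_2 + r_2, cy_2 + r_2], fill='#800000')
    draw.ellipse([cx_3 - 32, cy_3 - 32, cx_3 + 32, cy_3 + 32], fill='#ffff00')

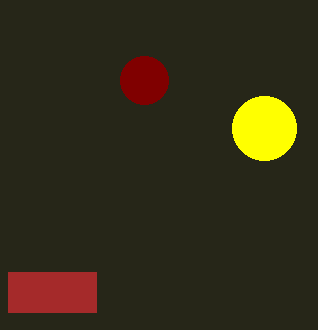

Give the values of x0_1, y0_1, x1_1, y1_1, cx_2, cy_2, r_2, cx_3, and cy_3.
x0_1 = 8, y0_1 = 272, x1_1 = 96, y1_1 = 312, cx_2 = 144, cy_2 = 80, r_2 = 24, cx_3 = 264, cy_3 = 128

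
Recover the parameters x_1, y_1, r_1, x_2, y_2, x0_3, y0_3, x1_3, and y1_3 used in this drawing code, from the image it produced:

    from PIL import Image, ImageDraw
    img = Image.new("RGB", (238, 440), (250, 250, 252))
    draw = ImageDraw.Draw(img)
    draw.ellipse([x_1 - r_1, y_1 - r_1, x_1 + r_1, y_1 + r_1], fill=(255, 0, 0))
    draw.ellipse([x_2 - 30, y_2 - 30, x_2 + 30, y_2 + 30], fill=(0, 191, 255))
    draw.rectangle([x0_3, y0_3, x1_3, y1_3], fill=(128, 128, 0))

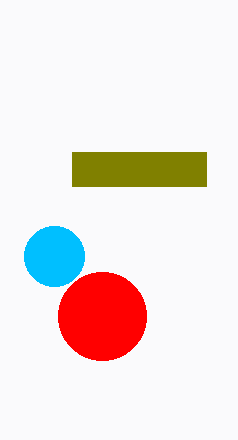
x_1 = 102
y_1 = 316
r_1 = 44
x_2 = 54
y_2 = 256
x0_3 = 72
y0_3 = 152
x1_3 = 206
y1_3 = 186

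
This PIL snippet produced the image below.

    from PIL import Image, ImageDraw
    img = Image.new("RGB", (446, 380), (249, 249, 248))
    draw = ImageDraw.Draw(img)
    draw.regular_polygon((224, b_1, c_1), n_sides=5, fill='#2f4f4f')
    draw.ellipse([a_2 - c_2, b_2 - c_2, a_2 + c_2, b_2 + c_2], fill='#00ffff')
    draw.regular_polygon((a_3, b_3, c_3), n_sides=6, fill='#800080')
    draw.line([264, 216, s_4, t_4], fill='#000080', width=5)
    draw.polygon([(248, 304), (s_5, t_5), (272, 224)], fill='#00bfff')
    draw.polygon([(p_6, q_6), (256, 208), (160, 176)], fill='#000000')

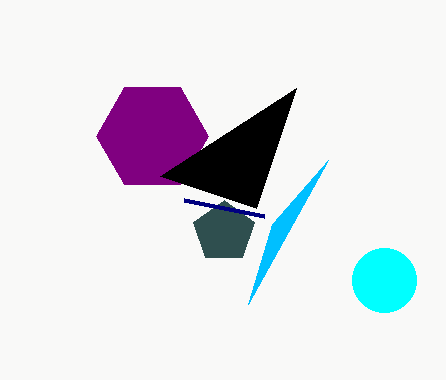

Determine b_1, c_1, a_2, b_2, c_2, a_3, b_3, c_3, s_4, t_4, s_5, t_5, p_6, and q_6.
b_1 = 232, c_1 = 32, a_2 = 384, b_2 = 280, c_2 = 32, a_3 = 152, b_3 = 136, c_3 = 56, s_4 = 184, t_4 = 200, s_5 = 328, t_5 = 160, p_6 = 296, q_6 = 88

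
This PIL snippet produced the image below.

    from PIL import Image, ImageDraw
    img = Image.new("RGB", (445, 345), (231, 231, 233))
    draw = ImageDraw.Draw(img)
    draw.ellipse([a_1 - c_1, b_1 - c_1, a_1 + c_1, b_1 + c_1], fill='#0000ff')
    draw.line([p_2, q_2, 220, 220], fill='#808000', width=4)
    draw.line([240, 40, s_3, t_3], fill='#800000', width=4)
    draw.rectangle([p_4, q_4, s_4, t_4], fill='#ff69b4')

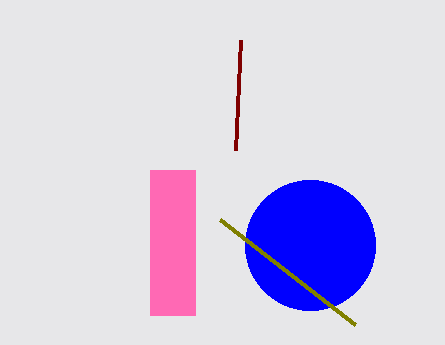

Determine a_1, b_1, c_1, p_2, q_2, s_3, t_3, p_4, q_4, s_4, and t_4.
a_1 = 310
b_1 = 245
c_1 = 65
p_2 = 355
q_2 = 325
s_3 = 235
t_3 = 150
p_4 = 150
q_4 = 170
s_4 = 195
t_4 = 315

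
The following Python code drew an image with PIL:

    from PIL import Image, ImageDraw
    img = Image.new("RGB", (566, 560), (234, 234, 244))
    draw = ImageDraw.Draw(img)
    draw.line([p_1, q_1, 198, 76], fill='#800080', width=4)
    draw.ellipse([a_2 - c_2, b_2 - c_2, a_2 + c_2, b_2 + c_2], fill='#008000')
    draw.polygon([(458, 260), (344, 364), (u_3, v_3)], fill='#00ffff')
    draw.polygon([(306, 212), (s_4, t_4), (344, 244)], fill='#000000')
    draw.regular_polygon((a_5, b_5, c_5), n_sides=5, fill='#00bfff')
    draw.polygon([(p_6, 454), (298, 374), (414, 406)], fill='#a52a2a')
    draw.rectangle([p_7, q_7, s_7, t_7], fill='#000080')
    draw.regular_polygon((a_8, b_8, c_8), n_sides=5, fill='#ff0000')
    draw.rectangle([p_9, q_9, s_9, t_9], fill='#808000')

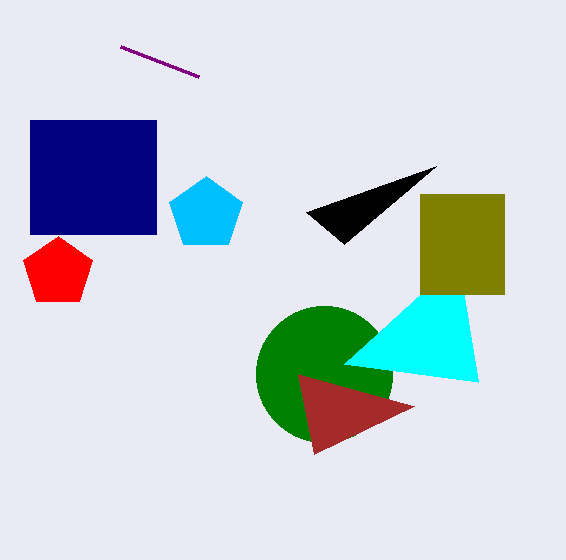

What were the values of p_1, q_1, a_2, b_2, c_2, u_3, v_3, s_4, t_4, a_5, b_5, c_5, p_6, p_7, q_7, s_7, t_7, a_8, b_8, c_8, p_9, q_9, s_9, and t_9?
p_1 = 120; q_1 = 46; a_2 = 324; b_2 = 374; c_2 = 68; u_3 = 478; v_3 = 382; s_4 = 436; t_4 = 166; a_5 = 206; b_5 = 214; c_5 = 38; p_6 = 314; p_7 = 30; q_7 = 120; s_7 = 156; t_7 = 234; a_8 = 58; b_8 = 272; c_8 = 36; p_9 = 420; q_9 = 194; s_9 = 504; t_9 = 294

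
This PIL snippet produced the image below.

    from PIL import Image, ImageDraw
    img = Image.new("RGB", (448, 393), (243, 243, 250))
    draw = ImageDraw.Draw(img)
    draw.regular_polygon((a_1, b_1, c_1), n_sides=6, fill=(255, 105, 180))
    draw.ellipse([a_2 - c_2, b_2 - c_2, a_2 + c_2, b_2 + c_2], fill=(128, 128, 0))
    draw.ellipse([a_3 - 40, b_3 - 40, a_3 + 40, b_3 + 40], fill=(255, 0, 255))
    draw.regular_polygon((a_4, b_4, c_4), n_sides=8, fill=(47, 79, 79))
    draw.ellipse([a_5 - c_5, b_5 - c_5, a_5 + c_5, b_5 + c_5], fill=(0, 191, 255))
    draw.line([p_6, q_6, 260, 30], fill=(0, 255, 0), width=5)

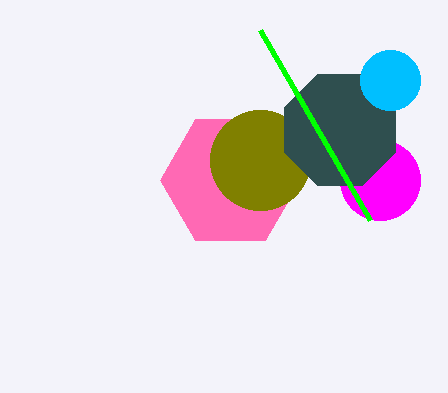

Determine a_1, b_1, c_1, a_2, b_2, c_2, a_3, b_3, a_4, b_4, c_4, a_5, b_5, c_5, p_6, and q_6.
a_1 = 230; b_1 = 180; c_1 = 70; a_2 = 260; b_2 = 160; c_2 = 50; a_3 = 380; b_3 = 180; a_4 = 340; b_4 = 130; c_4 = 60; a_5 = 390; b_5 = 80; c_5 = 30; p_6 = 370; q_6 = 220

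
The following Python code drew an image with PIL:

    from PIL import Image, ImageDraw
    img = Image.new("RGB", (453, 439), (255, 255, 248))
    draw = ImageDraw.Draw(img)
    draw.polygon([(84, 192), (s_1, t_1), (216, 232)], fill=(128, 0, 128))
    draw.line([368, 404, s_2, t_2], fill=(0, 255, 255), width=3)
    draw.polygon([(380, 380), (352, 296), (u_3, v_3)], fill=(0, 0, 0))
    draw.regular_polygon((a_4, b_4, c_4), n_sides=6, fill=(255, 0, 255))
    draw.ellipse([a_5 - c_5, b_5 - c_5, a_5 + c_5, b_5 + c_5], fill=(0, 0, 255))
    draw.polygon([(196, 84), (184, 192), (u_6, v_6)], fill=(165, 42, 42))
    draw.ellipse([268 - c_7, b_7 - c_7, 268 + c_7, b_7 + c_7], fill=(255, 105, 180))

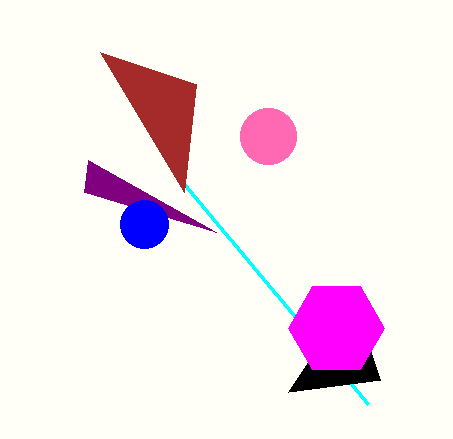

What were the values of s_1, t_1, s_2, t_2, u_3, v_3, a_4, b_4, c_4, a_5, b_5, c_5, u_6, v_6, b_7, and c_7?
s_1 = 88, t_1 = 160, s_2 = 184, t_2 = 184, u_3 = 288, v_3 = 392, a_4 = 336, b_4 = 328, c_4 = 48, a_5 = 144, b_5 = 224, c_5 = 24, u_6 = 100, v_6 = 52, b_7 = 136, c_7 = 28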